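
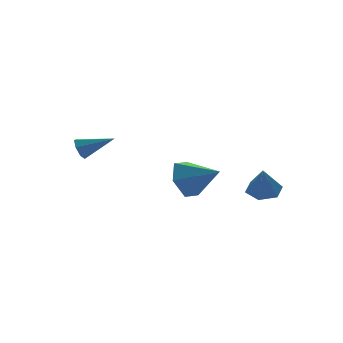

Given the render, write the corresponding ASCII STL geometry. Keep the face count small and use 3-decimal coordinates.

solid 
facet normal -0.785 0.480 -0.392
outer loop
vertex -3.259 3.795 2.923
vertex -3.6 3.611 3.381
vertex -3.272 4.111 3.336
endloop
endfacet
facet normal 0.834 0.450 -0.318
outer loop
vertex -3.259 3.795 2.923
vertex -3.272 4.111 3.336
vertex -2.32 2.829 4.019
endloop
endfacet
facet normal -0.785 0.480 -0.392
outer loop
vertex -3.272 4.111 3.336
vertex -3.6 3.611 3.381
vertex -3.532 4.051 3.783
endloop
endfacet
facet normal 0.595 0.675 0.437
outer loop
vertex -3.272 4.111 3.336
vertex -3.532 4.051 3.783
vertex -2.32 2.829 4.019
endloop
endfacet
facet normal -0.785 0.479 -0.392
outer loop
vertex -3.532 4.051 3.783
vertex -3.6 3.611 3.381
vertex -3.843 3.659 3.927
endloop
endfacet
facet normal 0.093 0.277 0.956
outer loop
vertex -3.532 4.051 3.783
vertex -3.843 3.659 3.927
vertex -2.32 2.829 4.019
endloop
endfacet
facet normal -0.785 0.479 -0.392
outer loop
vertex -3.843 3.659 3.927
vertex -3.6 3.611 3.381
vertex -3.971 3.231 3.66
endloop
endfacet
facet normal -0.292 -0.442 0.848
outer loop
vertex -3.843 3.659 3.927
vertex -3.971 3.231 3.66
vertex -2.32 2.829 4.019
endloop
endfacet
facet normal -0.785 0.479 -0.391
outer loop
vertex -3.971 3.231 3.66
vertex -3.6 3.611 3.381
vertex -3.82 3.089 3.183
endloop
endfacet
facet normal -0.272 -0.942 0.195
outer loop
vertex -3.971 3.231 3.66
vertex -3.82 3.089 3.183
vertex -2.32 2.829 4.019
endloop
endfacet
facet normal -0.786 0.479 -0.391
outer loop
vertex -3.82 3.089 3.183
vertex -3.6 3.611 3.381
vertex -3.503 3.34 2.854
endloop
endfacet
facet normal 0.139 -0.847 -0.513
outer loop
vertex -3.82 3.089 3.183
vertex -3.503 3.34 2.854
vertex -2.32 2.829 4.019
endloop
endfacet
facet normal -0.785 0.480 -0.391
outer loop
vertex -3.503 3.34 2.854
vertex -3.6 3.611 3.381
vertex -3.259 3.795 2.923
endloop
endfacet
facet normal 0.632 -0.227 -0.741
outer loop
vertex -3.503 3.34 2.854
vertex -3.259 3.795 2.923
vertex -2.32 2.829 4.019
endloop
endfacet
facet normal -0.538 0.727 -0.427
outer loop
vertex -0.235 0.083 3.188
vertex -0.677 -0.632 2.527
vertex -1.137 -0.419 3.47
endloop
endfacet
facet normal 0.250 0.093 0.964
outer loop
vertex -0.235 0.083 3.188
vertex -1.137 -0.419 3.47
vertex 0.237 -1.868 3.253
endloop
endfacet
facet normal -0.538 0.727 -0.427
outer loop
vertex -1.137 -0.419 3.47
vertex -0.677 -0.632 2.527
vertex -1.579 -1.134 2.809
endloop
endfacet
facet normal -0.388 -0.485 0.784
outer loop
vertex -1.137 -0.419 3.47
vertex -1.579 -1.134 2.809
vertex 0.237 -1.868 3.253
endloop
endfacet
facet normal -0.538 0.727 -0.427
outer loop
vertex -1.579 -1.134 2.809
vertex -0.677 -0.632 2.527
vertex -1.12 -1.348 1.866
endloop
endfacet
facet normal -0.380 -0.925 0.025
outer loop
vertex -1.579 -1.134 2.809
vertex -1.12 -1.348 1.866
vertex 0.237 -1.868 3.253
endloop
endfacet
facet normal -0.538 0.727 -0.427
outer loop
vertex -1.12 -1.348 1.866
vertex -0.677 -0.632 2.527
vertex -0.218 -0.845 1.585
endloop
endfacet
facet normal 0.266 -0.788 -0.556
outer loop
vertex -1.12 -1.348 1.866
vertex -0.218 -0.845 1.585
vertex 0.237 -1.868 3.253
endloop
endfacet
facet normal -0.538 0.727 -0.426
outer loop
vertex -0.218 -0.845 1.585
vertex -0.677 -0.632 2.527
vertex 0.225 -0.13 2.246
endloop
endfacet
facet normal 0.902 -0.212 -0.376
outer loop
vertex -0.218 -0.845 1.585
vertex 0.225 -0.13 2.246
vertex 0.237 -1.868 3.253
endloop
endfacet
facet normal -0.538 0.727 -0.427
outer loop
vertex 0.225 -0.13 2.246
vertex -0.677 -0.632 2.527
vertex -0.235 0.083 3.188
endloop
endfacet
facet normal 0.894 0.229 0.385
outer loop
vertex 0.225 -0.13 2.246
vertex -0.235 0.083 3.188
vertex 0.237 -1.868 3.253
endloop
endfacet
facet normal 0.227 0.310 -0.923
outer loop
vertex 2.703 -1.764 2.286
vertex 2.145 -2.265 1.981
vertex 1.941 -1.508 2.185
endloop
endfacet
facet normal 0.129 0.672 0.729
outer loop
vertex 2.703 -1.764 2.286
vertex 1.941 -1.508 2.185
vertex 1.815 -2.715 3.319
endloop
endfacet
facet normal 0.227 0.310 -0.923
outer loop
vertex 1.941 -1.508 2.185
vertex 2.145 -2.265 1.981
vertex 1.383 -2.01 1.879
endloop
endfacet
facet normal -0.719 0.514 0.467
outer loop
vertex 1.941 -1.508 2.185
vertex 1.383 -2.01 1.879
vertex 1.815 -2.715 3.319
endloop
endfacet
facet normal 0.227 0.310 -0.923
outer loop
vertex 1.383 -2.01 1.879
vertex 2.145 -2.265 1.981
vertex 1.587 -2.766 1.675
endloop
endfacet
facet normal -0.946 -0.293 0.140
outer loop
vertex 1.383 -2.01 1.879
vertex 1.587 -2.766 1.675
vertex 1.815 -2.715 3.319
endloop
endfacet
facet normal 0.228 0.310 -0.923
outer loop
vertex 1.587 -2.766 1.675
vertex 2.145 -2.265 1.981
vertex 2.349 -3.022 1.777
endloop
endfacet
facet normal -0.327 -0.942 0.075
outer loop
vertex 1.587 -2.766 1.675
vertex 2.349 -3.022 1.777
vertex 1.815 -2.715 3.319
endloop
endfacet
facet normal 0.227 0.310 -0.923
outer loop
vertex 2.349 -3.022 1.777
vertex 2.145 -2.265 1.981
vertex 2.907 -2.521 2.082
endloop
endfacet
facet normal 0.521 -0.785 0.337
outer loop
vertex 2.349 -3.022 1.777
vertex 2.907 -2.521 2.082
vertex 1.815 -2.715 3.319
endloop
endfacet
facet normal 0.227 0.310 -0.923
outer loop
vertex 2.907 -2.521 2.082
vertex 2.145 -2.265 1.981
vertex 2.703 -1.764 2.286
endloop
endfacet
facet normal 0.748 0.023 0.664
outer loop
vertex 2.907 -2.521 2.082
vertex 2.703 -1.764 2.286
vertex 1.815 -2.715 3.319
endloop
endfacet

endsolid


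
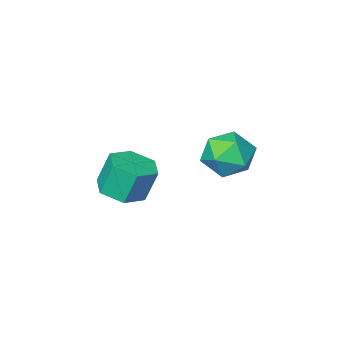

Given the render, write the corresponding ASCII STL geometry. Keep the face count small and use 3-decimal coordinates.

solid 
facet normal -0.944 0.159 -0.290
outer loop
vertex -0.422 0.651 2.424
vertex -0.708 -0.179 2.901
vertex -0.708 0.697 3.38
endloop
endfacet
facet normal -0.594 0.775 -0.215
outer loop
vertex -0.422 0.651 2.424
vertex -0.708 0.697 3.38
vertex 0.086 1.219 3.069
endloop
endfacet
facet normal -0.026 0.760 -0.649
outer loop
vertex -0.422 0.651 2.424
vertex 0.086 1.219 3.069
vertex 0.576 0.664 2.399
endloop
endfacet
facet normal -0.027 0.135 -0.990
outer loop
vertex -0.422 0.651 2.424
vertex 0.576 0.664 2.399
vertex 0.086 -0.2 2.294
endloop
endfacet
facet normal -0.594 -0.237 -0.769
outer loop
vertex -0.422 0.651 2.424
vertex 0.086 -0.2 2.294
vertex -0.708 -0.179 2.901
endloop
endfacet
facet normal -0.357 0.815 0.457
outer loop
vertex 0.086 1.219 3.069
vertex -0.708 0.697 3.38
vertex 0.114 0.74 3.946
endloop
endfacet
facet normal -0.923 -0.184 0.337
outer loop
vertex -0.708 0.697 3.38
vertex -0.708 -0.179 2.901
vertex -0.376 -0.124 3.841
endloop
endfacet
facet normal -0.357 -0.824 -0.439
outer loop
vertex -0.708 -0.179 2.901
vertex 0.086 -0.2 2.294
vertex 0.114 -0.679 3.171
endloop
endfacet
facet normal 0.561 -0.221 -0.798
outer loop
vertex 0.086 -0.2 2.294
vertex 0.576 0.664 2.399
vertex 0.908 -0.157 2.86
endloop
endfacet
facet normal 0.561 0.791 -0.244
outer loop
vertex 0.576 0.664 2.399
vertex 0.086 1.219 3.069
vertex 0.908 0.719 3.339
endloop
endfacet
facet normal 0.027 -0.135 0.990
outer loop
vertex 0.622 -0.111 3.816
vertex 0.114 0.74 3.946
vertex -0.376 -0.124 3.841
endloop
endfacet
facet normal 0.026 -0.760 0.649
outer loop
vertex 0.622 -0.111 3.816
vertex -0.376 -0.124 3.841
vertex 0.114 -0.679 3.171
endloop
endfacet
facet normal 0.594 -0.775 0.215
outer loop
vertex 0.622 -0.111 3.816
vertex 0.114 -0.679 3.171
vertex 0.908 -0.157 2.86
endloop
endfacet
facet normal 0.944 -0.159 0.290
outer loop
vertex 0.622 -0.111 3.816
vertex 0.908 -0.157 2.86
vertex 0.908 0.719 3.339
endloop
endfacet
facet normal 0.594 0.237 0.769
outer loop
vertex 0.622 -0.111 3.816
vertex 0.908 0.719 3.339
vertex 0.114 0.74 3.946
endloop
endfacet
facet normal -0.561 0.221 0.798
outer loop
vertex -0.376 -0.124 3.841
vertex 0.114 0.74 3.946
vertex -0.708 0.697 3.38
endloop
endfacet
facet normal -0.561 -0.791 0.244
outer loop
vertex 0.114 -0.679 3.171
vertex -0.376 -0.124 3.841
vertex -0.708 -0.179 2.901
endloop
endfacet
facet normal 0.357 -0.815 -0.457
outer loop
vertex 0.908 -0.157 2.86
vertex 0.114 -0.679 3.171
vertex 0.086 -0.2 2.294
endloop
endfacet
facet normal 0.923 0.184 -0.337
outer loop
vertex 0.908 0.719 3.339
vertex 0.908 -0.157 2.86
vertex 0.576 0.664 2.399
endloop
endfacet
facet normal 0.357 0.824 0.439
outer loop
vertex 0.114 0.74 3.946
vertex 0.908 0.719 3.339
vertex 0.086 1.219 3.069
endloop
endfacet
facet normal 0.268 -0.183 -0.946
outer loop
vertex 4.275 -0.954 2.653
vertex 3.795 -0.279 2.386
vertex 4.63 -0.161 2.6
endloop
endfacet
facet normal 0.872 -0.369 0.320
outer loop
vertex 4.275 -0.954 2.653
vertex 4.63 -0.161 2.6
vertex 3.925 -0.715 3.882
endloop
endfacet
facet normal 0.872 -0.369 0.320
outer loop
vertex 3.925 -0.715 3.882
vertex 4.63 -0.161 2.6
vertex 4.28 0.078 3.829
endloop
endfacet
facet normal -0.270 0.184 0.945
outer loop
vertex 3.925 -0.715 3.882
vertex 4.28 0.078 3.829
vertex 3.445 -0.041 3.614
endloop
endfacet
facet normal 0.268 -0.185 -0.945
outer loop
vertex 4.63 -0.161 2.6
vertex 3.795 -0.279 2.386
vertex 4.15 0.513 2.332
endloop
endfacet
facet normal 0.789 0.605 0.107
outer loop
vertex 4.63 -0.161 2.6
vertex 4.15 0.513 2.332
vertex 4.28 0.078 3.829
endloop
endfacet
facet normal 0.789 0.605 0.107
outer loop
vertex 4.28 0.078 3.829
vertex 4.15 0.513 2.332
vertex 3.8 0.752 3.561
endloop
endfacet
facet normal -0.270 0.184 0.945
outer loop
vertex 4.28 0.078 3.829
vertex 3.8 0.752 3.561
vertex 3.445 -0.041 3.614
endloop
endfacet
facet normal 0.268 -0.185 -0.945
outer loop
vertex 4.15 0.513 2.332
vertex 3.795 -0.279 2.386
vertex 3.315 0.395 2.118
endloop
endfacet
facet normal -0.083 0.974 -0.213
outer loop
vertex 4.15 0.513 2.332
vertex 3.315 0.395 2.118
vertex 3.8 0.752 3.561
endloop
endfacet
facet normal -0.083 0.974 -0.213
outer loop
vertex 3.8 0.752 3.561
vertex 3.315 0.395 2.118
vertex 2.965 0.634 3.347
endloop
endfacet
facet normal -0.268 0.183 0.946
outer loop
vertex 3.8 0.752 3.561
vertex 2.965 0.634 3.347
vertex 3.445 -0.041 3.614
endloop
endfacet
facet normal 0.270 -0.184 -0.945
outer loop
vertex 3.315 0.395 2.118
vertex 3.795 -0.279 2.386
vertex 2.96 -0.398 2.171
endloop
endfacet
facet normal -0.872 0.369 -0.320
outer loop
vertex 3.315 0.395 2.118
vertex 2.96 -0.398 2.171
vertex 2.965 0.634 3.347
endloop
endfacet
facet normal -0.872 0.369 -0.320
outer loop
vertex 2.965 0.634 3.347
vertex 2.96 -0.398 2.171
vertex 2.61 -0.159 3.4
endloop
endfacet
facet normal -0.268 0.183 0.946
outer loop
vertex 2.965 0.634 3.347
vertex 2.61 -0.159 3.4
vertex 3.445 -0.041 3.614
endloop
endfacet
facet normal 0.270 -0.184 -0.945
outer loop
vertex 2.96 -0.398 2.171
vertex 3.795 -0.279 2.386
vertex 3.44 -1.072 2.439
endloop
endfacet
facet normal -0.789 -0.605 -0.107
outer loop
vertex 2.96 -0.398 2.171
vertex 3.44 -1.072 2.439
vertex 2.61 -0.159 3.4
endloop
endfacet
facet normal -0.789 -0.605 -0.107
outer loop
vertex 2.61 -0.159 3.4
vertex 3.44 -1.072 2.439
vertex 3.09 -0.833 3.668
endloop
endfacet
facet normal -0.268 0.185 0.945
outer loop
vertex 2.61 -0.159 3.4
vertex 3.09 -0.833 3.668
vertex 3.445 -0.041 3.614
endloop
endfacet
facet normal 0.268 -0.183 -0.946
outer loop
vertex 3.44 -1.072 2.439
vertex 3.795 -0.279 2.386
vertex 4.275 -0.954 2.653
endloop
endfacet
facet normal 0.083 -0.974 0.213
outer loop
vertex 3.44 -1.072 2.439
vertex 4.275 -0.954 2.653
vertex 3.09 -0.833 3.668
endloop
endfacet
facet normal 0.083 -0.974 0.213
outer loop
vertex 3.09 -0.833 3.668
vertex 4.275 -0.954 2.653
vertex 3.925 -0.715 3.882
endloop
endfacet
facet normal -0.268 0.185 0.945
outer loop
vertex 3.09 -0.833 3.668
vertex 3.925 -0.715 3.882
vertex 3.445 -0.041 3.614
endloop
endfacet

endsolid


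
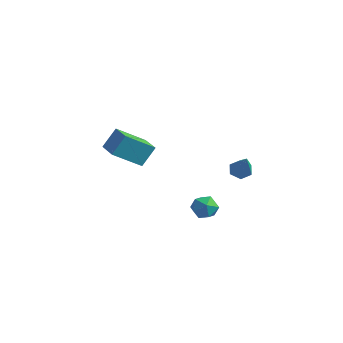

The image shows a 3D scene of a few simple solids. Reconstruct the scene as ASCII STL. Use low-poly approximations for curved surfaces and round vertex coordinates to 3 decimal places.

solid 
facet normal -0.521 0.407 -0.750
outer loop
vertex 3.776 1.024 2.278
vertex 3.25 0.813 2.529
vertex 3.464 1.373 2.684
endloop
endfacet
facet normal 0.799 0.592 0.105
outer loop
vertex 3.776 1.024 2.278
vertex 3.464 1.373 2.684
vertex 4.31 -0.013 4.051
endloop
endfacet
facet normal -0.521 0.407 -0.750
outer loop
vertex 3.464 1.373 2.684
vertex 3.25 0.813 2.529
vertex 2.938 1.162 2.935
endloop
endfacet
facet normal 0.046 0.715 0.697
outer loop
vertex 3.464 1.373 2.684
vertex 2.938 1.162 2.935
vertex 4.31 -0.013 4.051
endloop
endfacet
facet normal -0.522 0.406 -0.750
outer loop
vertex 2.938 1.162 2.935
vertex 3.25 0.813 2.529
vertex 2.724 0.601 2.78
endloop
endfacet
facet normal -0.620 0.020 0.784
outer loop
vertex 2.938 1.162 2.935
vertex 2.724 0.601 2.78
vertex 4.31 -0.013 4.051
endloop
endfacet
facet normal -0.522 0.405 -0.751
outer loop
vertex 2.724 0.601 2.78
vertex 3.25 0.813 2.529
vertex 3.037 0.252 2.374
endloop
endfacet
facet normal -0.532 -0.800 0.277
outer loop
vertex 2.724 0.601 2.78
vertex 3.037 0.252 2.374
vertex 4.31 -0.013 4.051
endloop
endfacet
facet normal -0.523 0.406 -0.750
outer loop
vertex 3.037 0.252 2.374
vertex 3.25 0.813 2.529
vertex 3.562 0.463 2.122
endloop
endfacet
facet normal 0.221 -0.924 -0.313
outer loop
vertex 3.037 0.252 2.374
vertex 3.562 0.463 2.122
vertex 4.31 -0.013 4.051
endloop
endfacet
facet normal -0.521 0.407 -0.750
outer loop
vertex 3.562 0.463 2.122
vertex 3.25 0.813 2.529
vertex 3.776 1.024 2.278
endloop
endfacet
facet normal 0.888 -0.227 -0.400
outer loop
vertex 3.562 0.463 2.122
vertex 3.776 1.024 2.278
vertex 4.31 -0.013 4.051
endloop
endfacet
facet normal -0.428 -0.701 0.570
outer loop
vertex -2.564 -1.306 3.654
vertex -3.86 -0.656 3.481
vertex -2.797 -2.063 2.548
endloop
endfacet
facet normal 0.887 -0.446 0.118
outer loop
vertex -1.98 -0.724 1.459
vertex -2.564 -1.306 3.654
vertex -2.797 -2.063 2.548
endloop
endfacet
facet normal -0.427 -0.701 0.571
outer loop
vertex -2.797 -2.063 2.548
vertex -3.86 -0.656 3.481
vertex -4.093 -1.413 2.376
endloop
endfacet
facet normal -0.171 -0.557 -0.813
outer loop
vertex -4.093 -1.413 2.376
vertex -1.98 -0.724 1.459
vertex -2.797 -2.063 2.548
endloop
endfacet
facet normal 0.171 0.557 0.813
outer loop
vertex -2.564 -1.306 3.654
vertex -3.043 0.683 2.392
vertex -3.86 -0.656 3.481
endloop
endfacet
facet normal 0.887 -0.445 0.118
outer loop
vertex -1.747 0.033 2.564
vertex -2.564 -1.306 3.654
vertex -1.98 -0.724 1.459
endloop
endfacet
facet normal 0.171 0.557 0.813
outer loop
vertex -1.747 0.033 2.564
vertex -3.043 0.683 2.392
vertex -2.564 -1.306 3.654
endloop
endfacet
facet normal -0.887 0.445 -0.118
outer loop
vertex -3.86 -0.656 3.481
vertex -3.043 0.683 2.392
vertex -4.093 -1.413 2.376
endloop
endfacet
facet normal -0.171 -0.557 -0.813
outer loop
vertex -3.276 -0.074 1.286
vertex -1.98 -0.724 1.459
vertex -4.093 -1.413 2.376
endloop
endfacet
facet normal -0.887 0.445 -0.118
outer loop
vertex -4.093 -1.413 2.376
vertex -3.043 0.683 2.392
vertex -3.276 -0.074 1.286
endloop
endfacet
facet normal 0.428 0.701 -0.570
outer loop
vertex -3.276 -0.074 1.286
vertex -1.747 0.033 2.564
vertex -1.98 -0.724 1.459
endloop
endfacet
facet normal 0.428 0.702 -0.570
outer loop
vertex -3.043 0.683 2.392
vertex -1.747 0.033 2.564
vertex -3.276 -0.074 1.286
endloop
endfacet
facet normal 0.465 0.758 0.458
outer loop
vertex 3.017 -0.802 0.776
vertex 3.077 -1.235 1.432
vertex 3.649 -1.259 0.89
endloop
endfacet
facet normal 0.597 0.764 -0.245
outer loop
vertex 3.017 -0.802 0.776
vertex 3.649 -1.259 0.89
vertex 3.311 -1.223 0.178
endloop
endfacet
facet normal -0.028 0.811 -0.585
outer loop
vertex 3.017 -0.802 0.776
vertex 3.311 -1.223 0.178
vertex 2.531 -1.176 0.281
endloop
endfacet
facet normal -0.545 0.833 -0.094
outer loop
vertex 3.017 -0.802 0.776
vertex 2.531 -1.176 0.281
vertex 2.386 -1.183 1.056
endloop
endfacet
facet normal -0.239 0.800 0.550
outer loop
vertex 3.017 -0.802 0.776
vertex 2.386 -1.183 1.056
vertex 3.077 -1.235 1.432
endloop
endfacet
facet normal 0.897 0.142 -0.419
outer loop
vertex 3.311 -1.223 0.178
vertex 3.649 -1.259 0.89
vertex 3.554 -1.917 0.464
endloop
endfacet
facet normal 0.685 0.129 0.717
outer loop
vertex 3.649 -1.259 0.89
vertex 3.077 -1.235 1.432
vertex 3.409 -1.924 1.239
endloop
endfacet
facet normal -0.457 0.197 0.867
outer loop
vertex 3.077 -1.235 1.432
vertex 2.386 -1.183 1.056
vertex 2.629 -1.877 1.342
endloop
endfacet
facet normal -0.952 0.251 -0.176
outer loop
vertex 2.386 -1.183 1.056
vertex 2.531 -1.176 0.281
vertex 2.291 -1.841 0.63
endloop
endfacet
facet normal -0.115 0.216 -0.970
outer loop
vertex 2.531 -1.176 0.281
vertex 3.311 -1.223 0.178
vertex 2.863 -1.865 0.088
endloop
endfacet
facet normal 0.545 -0.833 0.094
outer loop
vertex 2.923 -2.298 0.744
vertex 3.554 -1.917 0.464
vertex 3.409 -1.924 1.239
endloop
endfacet
facet normal 0.028 -0.811 0.585
outer loop
vertex 2.923 -2.298 0.744
vertex 3.409 -1.924 1.239
vertex 2.629 -1.877 1.342
endloop
endfacet
facet normal -0.597 -0.764 0.245
outer loop
vertex 2.923 -2.298 0.744
vertex 2.629 -1.877 1.342
vertex 2.291 -1.841 0.63
endloop
endfacet
facet normal -0.465 -0.758 -0.458
outer loop
vertex 2.923 -2.298 0.744
vertex 2.291 -1.841 0.63
vertex 2.863 -1.865 0.088
endloop
endfacet
facet normal 0.239 -0.800 -0.550
outer loop
vertex 2.923 -2.298 0.744
vertex 2.863 -1.865 0.088
vertex 3.554 -1.917 0.464
endloop
endfacet
facet normal 0.952 -0.251 0.176
outer loop
vertex 3.409 -1.924 1.239
vertex 3.554 -1.917 0.464
vertex 3.649 -1.259 0.89
endloop
endfacet
facet normal 0.115 -0.216 0.970
outer loop
vertex 2.629 -1.877 1.342
vertex 3.409 -1.924 1.239
vertex 3.077 -1.235 1.432
endloop
endfacet
facet normal -0.897 -0.142 0.419
outer loop
vertex 2.291 -1.841 0.63
vertex 2.629 -1.877 1.342
vertex 2.386 -1.183 1.056
endloop
endfacet
facet normal -0.685 -0.129 -0.717
outer loop
vertex 2.863 -1.865 0.088
vertex 2.291 -1.841 0.63
vertex 2.531 -1.176 0.281
endloop
endfacet
facet normal 0.457 -0.197 -0.867
outer loop
vertex 3.554 -1.917 0.464
vertex 2.863 -1.865 0.088
vertex 3.311 -1.223 0.178
endloop
endfacet

endsolid


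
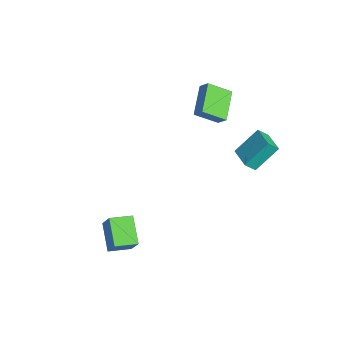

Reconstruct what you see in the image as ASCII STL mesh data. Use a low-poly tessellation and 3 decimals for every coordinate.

solid 
facet normal -0.597 -0.385 -0.703
outer loop
vertex -1.171 1.427 2.644
vertex -2.78 2.277 3.545
vertex -0.97 2.767 1.739
endloop
endfacet
facet normal 0.792 -0.419 -0.444
outer loop
vertex -0.48 3.083 2.315
vertex -1.171 1.427 2.644
vertex -0.97 2.767 1.739
endloop
endfacet
facet normal -0.597 -0.386 -0.703
outer loop
vertex -0.97 2.767 1.739
vertex -2.78 2.277 3.545
vertex -2.579 3.617 2.639
endloop
endfacet
facet normal 0.123 0.822 -0.556
outer loop
vertex -2.579 3.617 2.639
vertex -0.48 3.083 2.315
vertex -0.97 2.767 1.739
endloop
endfacet
facet normal -0.123 -0.822 0.556
outer loop
vertex -1.171 1.427 2.644
vertex -2.29 2.593 4.121
vertex -2.78 2.277 3.545
endloop
endfacet
facet normal 0.792 -0.419 -0.444
outer loop
vertex -0.681 1.743 3.221
vertex -1.171 1.427 2.644
vertex -0.48 3.083 2.315
endloop
endfacet
facet normal -0.124 -0.822 0.555
outer loop
vertex -0.681 1.743 3.221
vertex -2.29 2.593 4.121
vertex -1.171 1.427 2.644
endloop
endfacet
facet normal -0.792 0.419 0.444
outer loop
vertex -2.78 2.277 3.545
vertex -2.29 2.593 4.121
vertex -2.579 3.617 2.639
endloop
endfacet
facet normal 0.124 0.822 -0.555
outer loop
vertex -2.089 3.933 3.216
vertex -0.48 3.083 2.315
vertex -2.579 3.617 2.639
endloop
endfacet
facet normal -0.792 0.419 0.444
outer loop
vertex -2.579 3.617 2.639
vertex -2.29 2.593 4.121
vertex -2.089 3.933 3.216
endloop
endfacet
facet normal 0.597 0.386 0.703
outer loop
vertex -2.089 3.933 3.216
vertex -0.681 1.743 3.221
vertex -0.48 3.083 2.315
endloop
endfacet
facet normal 0.597 0.386 0.703
outer loop
vertex -2.29 2.593 4.121
vertex -0.681 1.743 3.221
vertex -2.089 3.933 3.216
endloop
endfacet
facet normal -0.996 -0.052 -0.066
outer loop
vertex 2.99 3.642 4.371
vertex 2.999 4.243 3.77
vertex 3.146 2.324 3.054
endloop
endfacet
facet normal -0.011 -0.707 0.707
outer loop
vertex 4.581 2.397 3.15
vertex 2.99 3.642 4.371
vertex 3.146 2.324 3.054
endloop
endfacet
facet normal -0.996 -0.052 -0.066
outer loop
vertex 3.146 2.324 3.054
vertex 2.999 4.243 3.77
vertex 3.155 2.925 2.453
endloop
endfacet
facet normal 0.083 -0.705 -0.704
outer loop
vertex 3.155 2.925 2.453
vertex 4.581 2.397 3.15
vertex 3.146 2.324 3.054
endloop
endfacet
facet normal -0.083 0.705 0.704
outer loop
vertex 2.99 3.642 4.371
vertex 4.434 4.316 3.866
vertex 2.999 4.243 3.77
endloop
endfacet
facet normal -0.011 -0.707 0.707
outer loop
vertex 4.425 3.715 4.467
vertex 2.99 3.642 4.371
vertex 4.581 2.397 3.15
endloop
endfacet
facet normal -0.083 0.705 0.704
outer loop
vertex 4.425 3.715 4.467
vertex 4.434 4.316 3.866
vertex 2.99 3.642 4.371
endloop
endfacet
facet normal 0.011 0.707 -0.707
outer loop
vertex 2.999 4.243 3.77
vertex 4.434 4.316 3.866
vertex 3.155 2.925 2.453
endloop
endfacet
facet normal 0.083 -0.705 -0.704
outer loop
vertex 4.59 2.998 2.549
vertex 4.581 2.397 3.15
vertex 3.155 2.925 2.453
endloop
endfacet
facet normal 0.011 0.707 -0.707
outer loop
vertex 3.155 2.925 2.453
vertex 4.434 4.316 3.866
vertex 4.59 2.998 2.549
endloop
endfacet
facet normal 0.996 0.052 0.066
outer loop
vertex 4.59 2.998 2.549
vertex 4.425 3.715 4.467
vertex 4.581 2.397 3.15
endloop
endfacet
facet normal 0.996 0.052 0.066
outer loop
vertex 4.434 4.316 3.866
vertex 4.425 3.715 4.467
vertex 4.59 2.998 2.549
endloop
endfacet
facet normal -0.555 -0.109 -0.825
outer loop
vertex 1.749 -4.621 -2.66
vertex 1.75 -3.313 -2.833
vertex 3.254 -4.755 -3.656
endloop
endfacet
facet normal -0.001 -0.991 0.132
outer loop
vertex 4.11 -4.587 -2.387
vertex 1.749 -4.621 -2.66
vertex 3.254 -4.755 -3.656
endloop
endfacet
facet normal -0.556 -0.109 -0.824
outer loop
vertex 3.254 -4.755 -3.656
vertex 1.75 -3.313 -2.833
vertex 3.255 -3.446 -3.83
endloop
endfacet
facet normal 0.831 -0.074 -0.551
outer loop
vertex 3.255 -3.446 -3.83
vertex 4.11 -4.587 -2.387
vertex 3.254 -4.755 -3.656
endloop
endfacet
facet normal -0.831 0.074 0.551
outer loop
vertex 1.749 -4.621 -2.66
vertex 2.606 -3.145 -1.564
vertex 1.75 -3.313 -2.833
endloop
endfacet
facet normal -0.001 -0.991 0.131
outer loop
vertex 2.605 -4.454 -1.39
vertex 1.749 -4.621 -2.66
vertex 4.11 -4.587 -2.387
endloop
endfacet
facet normal -0.831 0.074 0.551
outer loop
vertex 2.605 -4.454 -1.39
vertex 2.606 -3.145 -1.564
vertex 1.749 -4.621 -2.66
endloop
endfacet
facet normal 0.000 0.991 -0.132
outer loop
vertex 1.75 -3.313 -2.833
vertex 2.606 -3.145 -1.564
vertex 3.255 -3.446 -3.83
endloop
endfacet
facet normal 0.831 -0.073 -0.551
outer loop
vertex 4.111 -3.279 -2.56
vertex 4.11 -4.587 -2.387
vertex 3.255 -3.446 -3.83
endloop
endfacet
facet normal 0.001 0.991 -0.131
outer loop
vertex 3.255 -3.446 -3.83
vertex 2.606 -3.145 -1.564
vertex 4.111 -3.279 -2.56
endloop
endfacet
facet normal 0.556 0.109 0.824
outer loop
vertex 4.111 -3.279 -2.56
vertex 2.605 -4.454 -1.39
vertex 4.11 -4.587 -2.387
endloop
endfacet
facet normal 0.555 0.109 0.824
outer loop
vertex 2.606 -3.145 -1.564
vertex 2.605 -4.454 -1.39
vertex 4.111 -3.279 -2.56
endloop
endfacet

endsolid


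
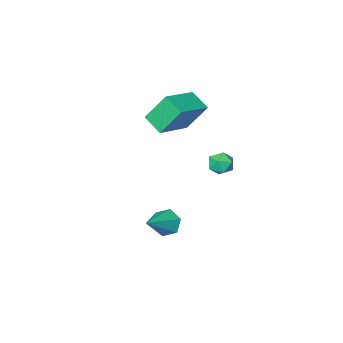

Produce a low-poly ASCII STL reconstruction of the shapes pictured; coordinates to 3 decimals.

solid 
facet normal 0.003 0.488 0.873
outer loop
vertex -1.375 4.233 1.814
vertex -1.298 3.603 2.166
vertex -0.712 3.975 1.956
endloop
endfacet
facet normal 0.272 0.895 0.354
outer loop
vertex -1.375 4.233 1.814
vertex -0.712 3.975 1.956
vertex -0.855 4.274 1.31
endloop
endfacet
facet normal -0.225 0.962 -0.154
outer loop
vertex -1.375 4.233 1.814
vertex -0.855 4.274 1.31
vertex -1.529 4.086 1.121
endloop
endfacet
facet normal -0.800 0.597 0.051
outer loop
vertex -1.375 4.233 1.814
vertex -1.529 4.086 1.121
vertex -1.804 3.672 1.65
endloop
endfacet
facet normal -0.660 0.304 0.688
outer loop
vertex -1.375 4.233 1.814
vertex -1.804 3.672 1.65
vertex -1.298 3.603 2.166
endloop
endfacet
facet normal 0.831 0.552 0.071
outer loop
vertex -0.855 4.274 1.31
vertex -0.712 3.975 1.956
vertex -0.456 3.668 1.35
endloop
endfacet
facet normal 0.395 -0.108 0.912
outer loop
vertex -0.712 3.975 1.956
vertex -1.298 3.603 2.166
vertex -0.731 3.254 1.879
endloop
endfacet
facet normal -0.679 -0.407 0.611
outer loop
vertex -1.298 3.603 2.166
vertex -1.804 3.672 1.65
vertex -1.405 3.066 1.69
endloop
endfacet
facet normal -0.906 0.068 -0.417
outer loop
vertex -1.804 3.672 1.65
vertex -1.529 4.086 1.121
vertex -1.548 3.365 1.044
endloop
endfacet
facet normal 0.026 0.660 -0.751
outer loop
vertex -1.529 4.086 1.121
vertex -0.855 4.274 1.31
vertex -0.962 3.737 0.834
endloop
endfacet
facet normal 0.800 -0.597 -0.051
outer loop
vertex -0.885 3.107 1.186
vertex -0.456 3.668 1.35
vertex -0.731 3.254 1.879
endloop
endfacet
facet normal 0.225 -0.962 0.154
outer loop
vertex -0.885 3.107 1.186
vertex -0.731 3.254 1.879
vertex -1.405 3.066 1.69
endloop
endfacet
facet normal -0.272 -0.895 -0.354
outer loop
vertex -0.885 3.107 1.186
vertex -1.405 3.066 1.69
vertex -1.548 3.365 1.044
endloop
endfacet
facet normal -0.003 -0.488 -0.873
outer loop
vertex -0.885 3.107 1.186
vertex -1.548 3.365 1.044
vertex -0.962 3.737 0.834
endloop
endfacet
facet normal 0.660 -0.304 -0.688
outer loop
vertex -0.885 3.107 1.186
vertex -0.962 3.737 0.834
vertex -0.456 3.668 1.35
endloop
endfacet
facet normal 0.906 -0.068 0.417
outer loop
vertex -0.731 3.254 1.879
vertex -0.456 3.668 1.35
vertex -0.712 3.975 1.956
endloop
endfacet
facet normal -0.026 -0.660 0.751
outer loop
vertex -1.405 3.066 1.69
vertex -0.731 3.254 1.879
vertex -1.298 3.603 2.166
endloop
endfacet
facet normal -0.831 -0.552 -0.071
outer loop
vertex -1.548 3.365 1.044
vertex -1.405 3.066 1.69
vertex -1.804 3.672 1.65
endloop
endfacet
facet normal -0.395 0.108 -0.912
outer loop
vertex -0.962 3.737 0.834
vertex -1.548 3.365 1.044
vertex -1.529 4.086 1.121
endloop
endfacet
facet normal 0.679 0.407 -0.611
outer loop
vertex -0.456 3.668 1.35
vertex -0.962 3.737 0.834
vertex -0.855 4.274 1.31
endloop
endfacet
facet normal -0.798 -0.333 -0.503
outer loop
vertex 1.252 2.216 -3.704
vertex 0.891 2.0 -2.988
vertex 0.771 2.759 -3.301
endloop
endfacet
facet normal 0.430 0.752 -0.500
outer loop
vertex 1.252 2.216 -3.704
vertex 0.771 2.759 -3.301
vertex 2.469 2.66 -1.992
endloop
endfacet
facet normal -0.797 -0.334 -0.504
outer loop
vertex 0.771 2.759 -3.301
vertex 0.891 2.0 -2.988
vertex 0.409 2.543 -2.586
endloop
endfacet
facet normal -0.121 0.966 0.230
outer loop
vertex 0.771 2.759 -3.301
vertex 0.409 2.543 -2.586
vertex 2.469 2.66 -1.992
endloop
endfacet
facet normal -0.797 -0.335 -0.503
outer loop
vertex 0.409 2.543 -2.586
vertex 0.891 2.0 -2.988
vertex 0.53 1.784 -2.273
endloop
endfacet
facet normal -0.279 0.328 0.903
outer loop
vertex 0.409 2.543 -2.586
vertex 0.53 1.784 -2.273
vertex 2.469 2.66 -1.992
endloop
endfacet
facet normal -0.797 -0.333 -0.503
outer loop
vertex 0.53 1.784 -2.273
vertex 0.891 2.0 -2.988
vertex 1.011 1.24 -2.675
endloop
endfacet
facet normal 0.114 -0.523 0.845
outer loop
vertex 0.53 1.784 -2.273
vertex 1.011 1.24 -2.675
vertex 2.469 2.66 -1.992
endloop
endfacet
facet normal -0.798 -0.333 -0.503
outer loop
vertex 1.011 1.24 -2.675
vertex 0.891 2.0 -2.988
vertex 1.372 1.456 -3.391
endloop
endfacet
facet normal 0.666 -0.738 0.113
outer loop
vertex 1.011 1.24 -2.675
vertex 1.372 1.456 -3.391
vertex 2.469 2.66 -1.992
endloop
endfacet
facet normal -0.798 -0.333 -0.503
outer loop
vertex 1.372 1.456 -3.391
vertex 0.891 2.0 -2.988
vertex 1.252 2.216 -3.704
endloop
endfacet
facet normal 0.823 -0.100 -0.559
outer loop
vertex 1.372 1.456 -3.391
vertex 1.252 2.216 -3.704
vertex 2.469 2.66 -1.992
endloop
endfacet
facet normal -0.400 0.380 0.834
outer loop
vertex -0.461 -0.131 4.399
vertex -0.625 0.983 3.813
vertex -2.43 -0.766 3.744
endloop
endfacet
facet normal 0.130 -0.878 0.461
outer loop
vertex -1.675 -1.483 2.167
vertex -0.461 -0.131 4.399
vertex -2.43 -0.766 3.744
endloop
endfacet
facet normal -0.400 0.380 0.834
outer loop
vertex -2.43 -0.766 3.744
vertex -0.625 0.983 3.813
vertex -2.594 0.349 3.158
endloop
endfacet
facet normal -0.908 -0.292 -0.302
outer loop
vertex -2.594 0.349 3.158
vertex -1.675 -1.483 2.167
vertex -2.43 -0.766 3.744
endloop
endfacet
facet normal 0.908 0.292 0.302
outer loop
vertex -0.461 -0.131 4.399
vertex 0.13 0.266 2.236
vertex -0.625 0.983 3.813
endloop
endfacet
facet normal 0.129 -0.878 0.461
outer loop
vertex 0.294 -0.849 2.822
vertex -0.461 -0.131 4.399
vertex -1.675 -1.483 2.167
endloop
endfacet
facet normal 0.908 0.292 0.302
outer loop
vertex 0.294 -0.849 2.822
vertex 0.13 0.266 2.236
vertex -0.461 -0.131 4.399
endloop
endfacet
facet normal -0.129 0.878 -0.461
outer loop
vertex -0.625 0.983 3.813
vertex 0.13 0.266 2.236
vertex -2.594 0.349 3.158
endloop
endfacet
facet normal -0.908 -0.292 -0.301
outer loop
vertex -1.839 -0.369 1.581
vertex -1.675 -1.483 2.167
vertex -2.594 0.349 3.158
endloop
endfacet
facet normal -0.129 0.878 -0.462
outer loop
vertex -2.594 0.349 3.158
vertex 0.13 0.266 2.236
vertex -1.839 -0.369 1.581
endloop
endfacet
facet normal 0.400 -0.380 -0.834
outer loop
vertex -1.839 -0.369 1.581
vertex 0.294 -0.849 2.822
vertex -1.675 -1.483 2.167
endloop
endfacet
facet normal 0.400 -0.380 -0.834
outer loop
vertex 0.13 0.266 2.236
vertex 0.294 -0.849 2.822
vertex -1.839 -0.369 1.581
endloop
endfacet

endsolid


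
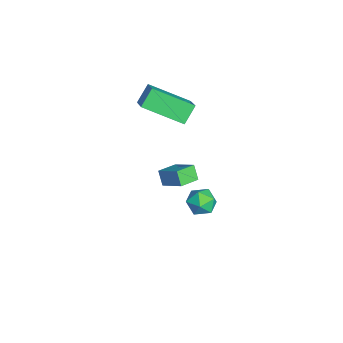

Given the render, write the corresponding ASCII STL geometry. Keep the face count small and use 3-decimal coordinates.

solid 
facet normal -0.536 -0.178 0.825
outer loop
vertex -0.476 -1.476 -1.19
vertex -1.072 -0.662 -1.401
vertex -1.258 -2.221 -1.859
endloop
endfacet
facet normal 0.577 -0.790 0.205
outer loop
vertex -0.828 -2.078 -2.519
vertex -0.476 -1.476 -1.19
vertex -1.258 -2.221 -1.859
endloop
endfacet
facet normal -0.536 -0.178 0.825
outer loop
vertex -1.258 -2.221 -1.859
vertex -1.072 -0.662 -1.401
vertex -1.853 -1.407 -2.07
endloop
endfacet
facet normal -0.615 -0.586 -0.528
outer loop
vertex -1.853 -1.407 -2.07
vertex -0.828 -2.078 -2.519
vertex -1.258 -2.221 -1.859
endloop
endfacet
facet normal 0.615 0.587 0.527
outer loop
vertex -0.476 -1.476 -1.19
vertex -0.642 -0.519 -2.061
vertex -1.072 -0.662 -1.401
endloop
endfacet
facet normal 0.578 -0.790 0.205
outer loop
vertex -0.047 -1.333 -1.85
vertex -0.476 -1.476 -1.19
vertex -0.828 -2.078 -2.519
endloop
endfacet
facet normal 0.615 0.586 0.527
outer loop
vertex -0.047 -1.333 -1.85
vertex -0.642 -0.519 -2.061
vertex -0.476 -1.476 -1.19
endloop
endfacet
facet normal -0.578 0.790 -0.205
outer loop
vertex -1.072 -0.662 -1.401
vertex -0.642 -0.519 -2.061
vertex -1.853 -1.407 -2.07
endloop
endfacet
facet normal -0.615 -0.587 -0.527
outer loop
vertex -1.424 -1.264 -2.73
vertex -0.828 -2.078 -2.519
vertex -1.853 -1.407 -2.07
endloop
endfacet
facet normal -0.578 0.790 -0.204
outer loop
vertex -1.853 -1.407 -2.07
vertex -0.642 -0.519 -2.061
vertex -1.424 -1.264 -2.73
endloop
endfacet
facet normal 0.536 0.179 -0.825
outer loop
vertex -1.424 -1.264 -2.73
vertex -0.047 -1.333 -1.85
vertex -0.828 -2.078 -2.519
endloop
endfacet
facet normal 0.536 0.178 -0.825
outer loop
vertex -0.642 -0.519 -2.061
vertex -0.047 -1.333 -1.85
vertex -1.424 -1.264 -2.73
endloop
endfacet
facet normal -0.492 0.497 0.715
outer loop
vertex -1.54 -2.437 3.781
vertex -1.066 -0.618 2.843
vertex -2.675 -2.515 3.055
endloop
endfacet
facet normal -0.226 -0.866 0.446
outer loop
vertex -2.154 -3.042 2.297
vertex -1.54 -2.437 3.781
vertex -2.675 -2.515 3.055
endloop
endfacet
facet normal -0.492 0.497 0.715
outer loop
vertex -2.675 -2.515 3.055
vertex -1.066 -0.618 2.843
vertex -2.201 -0.697 2.117
endloop
endfacet
facet normal -0.841 -0.058 -0.538
outer loop
vertex -2.201 -0.697 2.117
vertex -2.154 -3.042 2.297
vertex -2.675 -2.515 3.055
endloop
endfacet
facet normal 0.841 0.058 0.538
outer loop
vertex -1.54 -2.437 3.781
vertex -0.545 -1.145 2.085
vertex -1.066 -0.618 2.843
endloop
endfacet
facet normal -0.225 -0.866 0.446
outer loop
vertex -1.019 -2.963 3.023
vertex -1.54 -2.437 3.781
vertex -2.154 -3.042 2.297
endloop
endfacet
facet normal 0.841 0.058 0.538
outer loop
vertex -1.019 -2.963 3.023
vertex -0.545 -1.145 2.085
vertex -1.54 -2.437 3.781
endloop
endfacet
facet normal 0.226 0.866 -0.447
outer loop
vertex -1.066 -0.618 2.843
vertex -0.545 -1.145 2.085
vertex -2.201 -0.697 2.117
endloop
endfacet
facet normal -0.841 -0.058 -0.538
outer loop
vertex -1.68 -1.223 1.359
vertex -2.154 -3.042 2.297
vertex -2.201 -0.697 2.117
endloop
endfacet
facet normal 0.226 0.866 -0.446
outer loop
vertex -2.201 -0.697 2.117
vertex -0.545 -1.145 2.085
vertex -1.68 -1.223 1.359
endloop
endfacet
facet normal 0.492 -0.497 -0.715
outer loop
vertex -1.68 -1.223 1.359
vertex -1.019 -2.963 3.023
vertex -2.154 -3.042 2.297
endloop
endfacet
facet normal 0.492 -0.497 -0.715
outer loop
vertex -0.545 -1.145 2.085
vertex -1.019 -2.963 3.023
vertex -1.68 -1.223 1.359
endloop
endfacet
facet normal -0.197 0.915 0.353
outer loop
vertex 3.742 -0.28 0.822
vertex 3.402 -0.573 1.392
vertex 4.113 -0.433 1.426
endloop
endfacet
facet normal 0.411 0.912 -0.021
outer loop
vertex 3.742 -0.28 0.822
vertex 4.113 -0.433 1.426
vertex 4.401 -0.578 0.777
endloop
endfacet
facet normal 0.263 0.684 -0.681
outer loop
vertex 3.742 -0.28 0.822
vertex 4.401 -0.578 0.777
vertex 3.868 -0.807 0.341
endloop
endfacet
facet normal -0.438 0.547 -0.714
outer loop
vertex 3.742 -0.28 0.822
vertex 3.868 -0.807 0.341
vertex 3.251 -0.804 0.722
endloop
endfacet
facet normal -0.720 0.689 -0.075
outer loop
vertex 3.742 -0.28 0.822
vertex 3.251 -0.804 0.722
vertex 3.402 -0.573 1.392
endloop
endfacet
facet normal 0.853 0.439 0.281
outer loop
vertex 4.401 -0.578 0.777
vertex 4.113 -0.433 1.426
vertex 4.469 -1.056 1.318
endloop
endfacet
facet normal -0.130 0.445 0.886
outer loop
vertex 4.113 -0.433 1.426
vertex 3.402 -0.573 1.392
vertex 3.852 -1.053 1.699
endloop
endfacet
facet normal -0.978 0.079 0.193
outer loop
vertex 3.402 -0.573 1.392
vertex 3.251 -0.804 0.722
vertex 3.319 -1.282 1.263
endloop
endfacet
facet normal -0.520 -0.151 -0.841
outer loop
vertex 3.251 -0.804 0.722
vertex 3.868 -0.807 0.341
vertex 3.607 -1.427 0.614
endloop
endfacet
facet normal 0.613 0.071 -0.787
outer loop
vertex 3.868 -0.807 0.341
vertex 4.401 -0.578 0.777
vertex 4.318 -1.287 0.648
endloop
endfacet
facet normal 0.438 -0.547 0.714
outer loop
vertex 3.978 -1.58 1.218
vertex 4.469 -1.056 1.318
vertex 3.852 -1.053 1.699
endloop
endfacet
facet normal -0.263 -0.684 0.681
outer loop
vertex 3.978 -1.58 1.218
vertex 3.852 -1.053 1.699
vertex 3.319 -1.282 1.263
endloop
endfacet
facet normal -0.411 -0.912 0.021
outer loop
vertex 3.978 -1.58 1.218
vertex 3.319 -1.282 1.263
vertex 3.607 -1.427 0.614
endloop
endfacet
facet normal 0.197 -0.915 -0.353
outer loop
vertex 3.978 -1.58 1.218
vertex 3.607 -1.427 0.614
vertex 4.318 -1.287 0.648
endloop
endfacet
facet normal 0.720 -0.689 0.075
outer loop
vertex 3.978 -1.58 1.218
vertex 4.318 -1.287 0.648
vertex 4.469 -1.056 1.318
endloop
endfacet
facet normal 0.520 0.151 0.841
outer loop
vertex 3.852 -1.053 1.699
vertex 4.469 -1.056 1.318
vertex 4.113 -0.433 1.426
endloop
endfacet
facet normal -0.613 -0.071 0.787
outer loop
vertex 3.319 -1.282 1.263
vertex 3.852 -1.053 1.699
vertex 3.402 -0.573 1.392
endloop
endfacet
facet normal -0.853 -0.439 -0.281
outer loop
vertex 3.607 -1.427 0.614
vertex 3.319 -1.282 1.263
vertex 3.251 -0.804 0.722
endloop
endfacet
facet normal 0.130 -0.445 -0.886
outer loop
vertex 4.318 -1.287 0.648
vertex 3.607 -1.427 0.614
vertex 3.868 -0.807 0.341
endloop
endfacet
facet normal 0.978 -0.079 -0.193
outer loop
vertex 4.469 -1.056 1.318
vertex 4.318 -1.287 0.648
vertex 4.401 -0.578 0.777
endloop
endfacet

endsolid


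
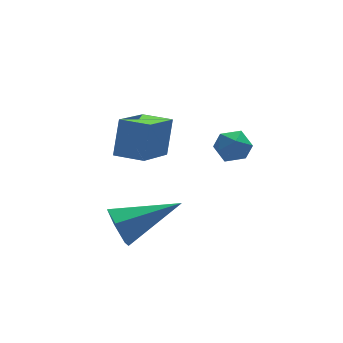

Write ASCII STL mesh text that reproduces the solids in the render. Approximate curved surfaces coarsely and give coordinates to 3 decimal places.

solid 
facet normal 0.032 0.662 0.749
outer loop
vertex -0.233 1.935 -1.042
vertex -0.639 1.522 -0.66
vertex 0.051 1.455 -0.63
endloop
endfacet
facet normal 0.631 0.685 0.364
outer loop
vertex -0.233 1.935 -1.042
vertex 0.051 1.455 -0.63
vertex 0.305 1.559 -1.267
endloop
endfacet
facet normal 0.453 0.835 -0.312
outer loop
vertex -0.233 1.935 -1.042
vertex 0.305 1.559 -1.267
vertex -0.228 1.69 -1.691
endloop
endfacet
facet normal -0.256 0.904 -0.343
outer loop
vertex -0.233 1.935 -1.042
vertex -0.228 1.69 -1.691
vertex -0.812 1.667 -1.316
endloop
endfacet
facet normal -0.517 0.797 0.312
outer loop
vertex -0.233 1.935 -1.042
vertex -0.812 1.667 -1.316
vertex -0.639 1.522 -0.66
endloop
endfacet
facet normal 0.926 0.037 0.375
outer loop
vertex 0.305 1.559 -1.267
vertex 0.051 1.455 -0.63
vertex 0.232 0.913 -1.024
endloop
endfacet
facet normal -0.044 -0.002 0.999
outer loop
vertex 0.051 1.455 -0.63
vertex -0.639 1.522 -0.66
vertex -0.352 0.89 -0.649
endloop
endfacet
facet normal -0.931 0.216 0.293
outer loop
vertex -0.639 1.522 -0.66
vertex -0.812 1.667 -1.316
vertex -0.885 1.021 -1.073
endloop
endfacet
facet normal -0.509 0.389 -0.768
outer loop
vertex -0.812 1.667 -1.316
vertex -0.228 1.69 -1.691
vertex -0.631 1.125 -1.71
endloop
endfacet
facet normal 0.639 0.278 -0.717
outer loop
vertex -0.228 1.69 -1.691
vertex 0.305 1.559 -1.267
vertex 0.059 1.058 -1.68
endloop
endfacet
facet normal 0.256 -0.904 0.343
outer loop
vertex -0.347 0.645 -1.298
vertex 0.232 0.913 -1.024
vertex -0.352 0.89 -0.649
endloop
endfacet
facet normal -0.453 -0.835 0.312
outer loop
vertex -0.347 0.645 -1.298
vertex -0.352 0.89 -0.649
vertex -0.885 1.021 -1.073
endloop
endfacet
facet normal -0.631 -0.685 -0.364
outer loop
vertex -0.347 0.645 -1.298
vertex -0.885 1.021 -1.073
vertex -0.631 1.125 -1.71
endloop
endfacet
facet normal -0.032 -0.662 -0.749
outer loop
vertex -0.347 0.645 -1.298
vertex -0.631 1.125 -1.71
vertex 0.059 1.058 -1.68
endloop
endfacet
facet normal 0.517 -0.797 -0.312
outer loop
vertex -0.347 0.645 -1.298
vertex 0.059 1.058 -1.68
vertex 0.232 0.913 -1.024
endloop
endfacet
facet normal 0.509 -0.389 0.768
outer loop
vertex -0.352 0.89 -0.649
vertex 0.232 0.913 -1.024
vertex 0.051 1.455 -0.63
endloop
endfacet
facet normal -0.639 -0.278 0.717
outer loop
vertex -0.885 1.021 -1.073
vertex -0.352 0.89 -0.649
vertex -0.639 1.522 -0.66
endloop
endfacet
facet normal -0.926 -0.037 -0.375
outer loop
vertex -0.631 1.125 -1.71
vertex -0.885 1.021 -1.073
vertex -0.812 1.667 -1.316
endloop
endfacet
facet normal 0.044 0.002 -0.999
outer loop
vertex 0.059 1.058 -1.68
vertex -0.631 1.125 -1.71
vertex -0.228 1.69 -1.691
endloop
endfacet
facet normal 0.931 -0.216 -0.293
outer loop
vertex 0.232 0.913 -1.024
vertex 0.059 1.058 -1.68
vertex 0.305 1.559 -1.267
endloop
endfacet
facet normal -0.930 0.092 -0.356
outer loop
vertex -4.43 -0.592 -3.486
vertex -4.66 -0.27 -2.802
vertex -4.391 0.19 -3.385
endloop
endfacet
facet normal 0.629 0.069 -0.774
outer loop
vertex -4.43 -0.592 -3.486
vertex -4.391 0.19 -3.385
vertex -2.66 -0.47 -2.038
endloop
endfacet
facet normal -0.930 0.092 -0.356
outer loop
vertex -4.391 0.19 -3.385
vertex -4.66 -0.27 -2.802
vertex -4.621 0.512 -2.701
endloop
endfacet
facet normal 0.496 0.838 -0.227
outer loop
vertex -4.391 0.19 -3.385
vertex -4.621 0.512 -2.701
vertex -2.66 -0.47 -2.038
endloop
endfacet
facet normal -0.930 0.092 -0.355
outer loop
vertex -4.621 0.512 -2.701
vertex -4.66 -0.27 -2.802
vertex -4.889 0.051 -2.118
endloop
endfacet
facet normal 0.150 0.741 0.655
outer loop
vertex -4.621 0.512 -2.701
vertex -4.889 0.051 -2.118
vertex -2.66 -0.47 -2.038
endloop
endfacet
facet normal -0.930 0.093 -0.355
outer loop
vertex -4.889 0.051 -2.118
vertex -4.66 -0.27 -2.802
vertex -4.928 -0.731 -2.22
endloop
endfacet
facet normal -0.065 -0.126 0.990
outer loop
vertex -4.889 0.051 -2.118
vertex -4.928 -0.731 -2.22
vertex -2.66 -0.47 -2.038
endloop
endfacet
facet normal -0.930 0.093 -0.355
outer loop
vertex -4.928 -0.731 -2.22
vertex -4.66 -0.27 -2.802
vertex -4.699 -1.053 -2.904
endloop
endfacet
facet normal 0.067 -0.894 0.443
outer loop
vertex -4.928 -0.731 -2.22
vertex -4.699 -1.053 -2.904
vertex -2.66 -0.47 -2.038
endloop
endfacet
facet normal -0.930 0.093 -0.356
outer loop
vertex -4.699 -1.053 -2.904
vertex -4.66 -0.27 -2.802
vertex -4.43 -0.592 -3.486
endloop
endfacet
facet normal 0.415 -0.797 -0.440
outer loop
vertex -4.699 -1.053 -2.904
vertex -4.43 -0.592 -3.486
vertex -2.66 -0.47 -2.038
endloop
endfacet
facet normal -0.711 0.701 -0.057
outer loop
vertex -3.845 1.939 0.513
vertex -2.703 3.038 -0.228
vertex -4.211 1.465 -0.753
endloop
endfacet
facet normal -0.653 -0.628 0.424
outer loop
vertex -3.457 0.722 -0.692
vertex -3.845 1.939 0.513
vertex -4.211 1.465 -0.753
endloop
endfacet
facet normal -0.711 0.701 -0.057
outer loop
vertex -4.211 1.465 -0.753
vertex -2.703 3.038 -0.228
vertex -3.068 2.564 -1.494
endloop
endfacet
facet normal -0.261 -0.339 -0.904
outer loop
vertex -3.068 2.564 -1.494
vertex -3.457 0.722 -0.692
vertex -4.211 1.465 -0.753
endloop
endfacet
facet normal 0.261 0.339 0.904
outer loop
vertex -3.845 1.939 0.513
vertex -1.949 2.295 -0.167
vertex -2.703 3.038 -0.228
endloop
endfacet
facet normal -0.653 -0.628 0.423
outer loop
vertex -3.092 1.196 0.574
vertex -3.845 1.939 0.513
vertex -3.457 0.722 -0.692
endloop
endfacet
facet normal 0.261 0.338 0.904
outer loop
vertex -3.092 1.196 0.574
vertex -1.949 2.295 -0.167
vertex -3.845 1.939 0.513
endloop
endfacet
facet normal 0.653 0.628 -0.423
outer loop
vertex -2.703 3.038 -0.228
vertex -1.949 2.295 -0.167
vertex -3.068 2.564 -1.494
endloop
endfacet
facet normal -0.261 -0.339 -0.904
outer loop
vertex -2.315 1.821 -1.433
vertex -3.457 0.722 -0.692
vertex -3.068 2.564 -1.494
endloop
endfacet
facet normal 0.653 0.627 -0.424
outer loop
vertex -3.068 2.564 -1.494
vertex -1.949 2.295 -0.167
vertex -2.315 1.821 -1.433
endloop
endfacet
facet normal 0.711 -0.701 0.057
outer loop
vertex -2.315 1.821 -1.433
vertex -3.092 1.196 0.574
vertex -3.457 0.722 -0.692
endloop
endfacet
facet normal 0.711 -0.701 0.057
outer loop
vertex -1.949 2.295 -0.167
vertex -3.092 1.196 0.574
vertex -2.315 1.821 -1.433
endloop
endfacet

endsolid


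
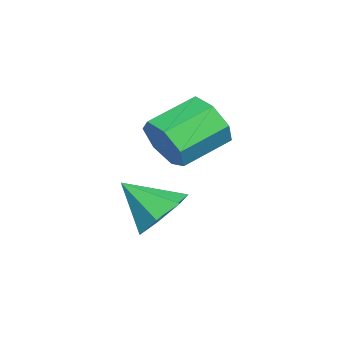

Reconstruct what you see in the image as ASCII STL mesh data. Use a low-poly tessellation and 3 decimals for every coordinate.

solid 
facet normal 0.187 0.740 -0.647
outer loop
vertex -1.253 -1.712 0.138
vertex -2.027 -1.174 0.53
vertex -1.046 -1.176 0.811
endloop
endfacet
facet normal 0.741 -0.618 0.264
outer loop
vertex -1.253 -1.712 0.138
vertex -1.046 -1.176 0.811
vertex -2.333 -2.386 1.59
endloop
endfacet
facet normal 0.187 0.739 -0.647
outer loop
vertex -1.046 -1.176 0.811
vertex -2.027 -1.174 0.53
vertex -1.577 -0.638 1.272
endloop
endfacet
facet normal 0.587 -0.108 0.802
outer loop
vertex -1.046 -1.176 0.811
vertex -1.577 -0.638 1.272
vertex -2.333 -2.386 1.59
endloop
endfacet
facet normal 0.187 0.739 -0.647
outer loop
vertex -1.577 -0.638 1.272
vertex -2.027 -1.174 0.53
vertex -2.446 -0.504 1.174
endloop
endfacet
facet normal -0.077 0.211 0.974
outer loop
vertex -1.577 -0.638 1.272
vertex -2.446 -0.504 1.174
vertex -2.333 -2.386 1.59
endloop
endfacet
facet normal 0.187 0.739 -0.647
outer loop
vertex -2.446 -0.504 1.174
vertex -2.027 -1.174 0.53
vertex -3.0 -0.874 0.591
endloop
endfacet
facet normal -0.752 0.099 0.652
outer loop
vertex -2.446 -0.504 1.174
vertex -3.0 -0.874 0.591
vertex -2.333 -2.386 1.59
endloop
endfacet
facet normal 0.188 0.740 -0.646
outer loop
vertex -3.0 -0.874 0.591
vertex -2.027 -1.174 0.53
vertex -2.82 -1.47 -0.039
endloop
endfacet
facet normal -0.930 -0.360 0.075
outer loop
vertex -3.0 -0.874 0.591
vertex -2.82 -1.47 -0.039
vertex -2.333 -2.386 1.59
endloop
endfacet
facet normal 0.188 0.740 -0.646
outer loop
vertex -2.82 -1.47 -0.039
vertex -2.027 -1.174 0.53
vertex -2.043 -1.843 -0.24
endloop
endfacet
facet normal -0.476 -0.820 -0.319
outer loop
vertex -2.82 -1.47 -0.039
vertex -2.043 -1.843 -0.24
vertex -2.333 -2.386 1.59
endloop
endfacet
facet normal 0.187 0.740 -0.647
outer loop
vertex -2.043 -1.843 -0.24
vertex -2.027 -1.174 0.53
vertex -1.253 -1.712 0.138
endloop
endfacet
facet normal 0.267 -0.935 -0.235
outer loop
vertex -2.043 -1.843 -0.24
vertex -1.253 -1.712 0.138
vertex -2.333 -2.386 1.59
endloop
endfacet
facet normal 0.601 -0.720 -0.348
outer loop
vertex -2.1 -1.134 3.78
vertex -2.666 -1.235 3.012
vertex -1.908 -0.657 3.125
endloop
endfacet
facet normal 0.766 0.392 0.510
outer loop
vertex -2.1 -1.134 3.78
vertex -1.908 -0.657 3.125
vertex -3.127 0.096 4.377
endloop
endfacet
facet normal 0.766 0.393 0.509
outer loop
vertex -3.127 0.096 4.377
vertex -1.908 -0.657 3.125
vertex -2.936 0.573 3.721
endloop
endfacet
facet normal -0.601 0.720 0.348
outer loop
vertex -3.127 0.096 4.377
vertex -2.936 0.573 3.721
vertex -3.694 -0.005 3.608
endloop
endfacet
facet normal 0.601 -0.719 -0.349
outer loop
vertex -1.908 -0.657 3.125
vertex -2.666 -1.235 3.012
vertex -2.288 -0.615 2.385
endloop
endfacet
facet normal 0.657 0.693 -0.298
outer loop
vertex -1.908 -0.657 3.125
vertex -2.288 -0.615 2.385
vertex -2.936 0.573 3.721
endloop
endfacet
facet normal 0.657 0.693 -0.297
outer loop
vertex -2.936 0.573 3.721
vertex -2.288 -0.615 2.385
vertex -3.315 0.615 2.981
endloop
endfacet
facet normal -0.601 0.720 0.348
outer loop
vertex -2.936 0.573 3.721
vertex -3.315 0.615 2.981
vertex -3.694 -0.005 3.608
endloop
endfacet
facet normal 0.601 -0.719 -0.348
outer loop
vertex -2.288 -0.615 2.385
vertex -2.666 -1.235 3.012
vertex -2.952 -1.04 2.116
endloop
endfacet
facet normal 0.054 0.472 -0.880
outer loop
vertex -2.288 -0.615 2.385
vertex -2.952 -1.04 2.116
vertex -3.315 0.615 2.981
endloop
endfacet
facet normal 0.053 0.472 -0.880
outer loop
vertex -3.315 0.615 2.981
vertex -2.952 -1.04 2.116
vertex -3.98 0.19 2.713
endloop
endfacet
facet normal -0.600 0.720 0.349
outer loop
vertex -3.315 0.615 2.981
vertex -3.98 0.19 2.713
vertex -3.694 -0.005 3.608
endloop
endfacet
facet normal 0.601 -0.719 -0.348
outer loop
vertex -2.952 -1.04 2.116
vertex -2.666 -1.235 3.012
vertex -3.401 -1.612 2.523
endloop
endfacet
facet normal -0.591 -0.105 -0.800
outer loop
vertex -2.952 -1.04 2.116
vertex -3.401 -1.612 2.523
vertex -3.98 0.19 2.713
endloop
endfacet
facet normal -0.590 -0.105 -0.801
outer loop
vertex -3.98 0.19 2.713
vertex -3.401 -1.612 2.523
vertex -4.429 -0.382 3.119
endloop
endfacet
facet normal -0.601 0.719 0.349
outer loop
vertex -3.98 0.19 2.713
vertex -4.429 -0.382 3.119
vertex -3.694 -0.005 3.608
endloop
endfacet
facet normal 0.601 -0.719 -0.348
outer loop
vertex -3.401 -1.612 2.523
vertex -2.666 -1.235 3.012
vertex -3.297 -1.9 3.297
endloop
endfacet
facet normal -0.789 -0.602 -0.118
outer loop
vertex -3.401 -1.612 2.523
vertex -3.297 -1.9 3.297
vertex -4.429 -0.382 3.119
endloop
endfacet
facet normal -0.790 -0.602 -0.117
outer loop
vertex -4.429 -0.382 3.119
vertex -3.297 -1.9 3.297
vertex -4.324 -0.67 3.893
endloop
endfacet
facet normal -0.601 0.719 0.349
outer loop
vertex -4.429 -0.382 3.119
vertex -4.324 -0.67 3.893
vertex -3.694 -0.005 3.608
endloop
endfacet
facet normal 0.601 -0.719 -0.349
outer loop
vertex -3.297 -1.9 3.297
vertex -2.666 -1.235 3.012
vertex -2.718 -1.688 3.857
endloop
endfacet
facet normal -0.395 -0.646 0.653
outer loop
vertex -3.297 -1.9 3.297
vertex -2.718 -1.688 3.857
vertex -4.324 -0.67 3.893
endloop
endfacet
facet normal -0.395 -0.646 0.653
outer loop
vertex -4.324 -0.67 3.893
vertex -2.718 -1.688 3.857
vertex -3.745 -0.458 4.453
endloop
endfacet
facet normal -0.601 0.719 0.349
outer loop
vertex -4.324 -0.67 3.893
vertex -3.745 -0.458 4.453
vertex -3.694 -0.005 3.608
endloop
endfacet
facet normal 0.601 -0.719 -0.349
outer loop
vertex -2.718 -1.688 3.857
vertex -2.666 -1.235 3.012
vertex -2.1 -1.134 3.78
endloop
endfacet
facet normal 0.298 -0.203 0.933
outer loop
vertex -2.718 -1.688 3.857
vertex -2.1 -1.134 3.78
vertex -3.745 -0.458 4.453
endloop
endfacet
facet normal 0.298 -0.204 0.933
outer loop
vertex -3.745 -0.458 4.453
vertex -2.1 -1.134 3.78
vertex -3.127 0.096 4.377
endloop
endfacet
facet normal -0.601 0.719 0.349
outer loop
vertex -3.745 -0.458 4.453
vertex -3.127 0.096 4.377
vertex -3.694 -0.005 3.608
endloop
endfacet

endsolid


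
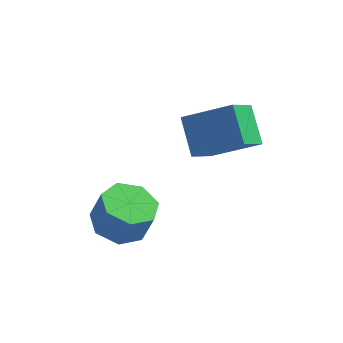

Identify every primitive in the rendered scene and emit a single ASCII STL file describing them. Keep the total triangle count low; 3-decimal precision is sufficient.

solid 
facet normal -0.323 0.015 -0.946
outer loop
vertex -1.538 1.266 -4.181
vertex -2.246 0.838 -3.946
vertex -2.119 1.688 -3.976
endloop
endfacet
facet normal 0.539 0.825 -0.171
outer loop
vertex -1.538 1.266 -4.181
vertex -2.119 1.688 -3.976
vertex -1.186 1.25 -3.15
endloop
endfacet
facet normal 0.539 0.824 -0.172
outer loop
vertex -1.186 1.25 -3.15
vertex -2.119 1.688 -3.976
vertex -1.766 1.672 -2.945
endloop
endfacet
facet normal 0.324 -0.014 0.946
outer loop
vertex -1.186 1.25 -3.15
vertex -1.766 1.672 -2.945
vertex -1.894 0.822 -2.914
endloop
endfacet
facet normal -0.324 0.015 -0.946
outer loop
vertex -2.119 1.688 -3.976
vertex -2.246 0.838 -3.946
vertex -2.795 1.47 -3.748
endloop
endfacet
facet normal -0.272 0.956 0.108
outer loop
vertex -2.119 1.688 -3.976
vertex -2.795 1.47 -3.748
vertex -1.766 1.672 -2.945
endloop
endfacet
facet normal -0.272 0.956 0.108
outer loop
vertex -1.766 1.672 -2.945
vertex -2.795 1.47 -3.748
vertex -2.443 1.454 -2.717
endloop
endfacet
facet normal 0.323 -0.014 0.946
outer loop
vertex -1.766 1.672 -2.945
vertex -2.443 1.454 -2.717
vertex -1.894 0.822 -2.914
endloop
endfacet
facet normal -0.324 0.015 -0.946
outer loop
vertex -2.795 1.47 -3.748
vertex -2.246 0.838 -3.946
vertex -3.058 0.776 -3.669
endloop
endfacet
facet normal -0.878 0.368 0.306
outer loop
vertex -2.795 1.47 -3.748
vertex -3.058 0.776 -3.669
vertex -2.443 1.454 -2.717
endloop
endfacet
facet normal -0.878 0.368 0.306
outer loop
vertex -2.443 1.454 -2.717
vertex -3.058 0.776 -3.669
vertex -2.706 0.76 -2.638
endloop
endfacet
facet normal 0.323 -0.015 0.946
outer loop
vertex -2.443 1.454 -2.717
vertex -2.706 0.76 -2.638
vertex -1.894 0.822 -2.914
endloop
endfacet
facet normal -0.324 0.014 -0.946
outer loop
vertex -3.058 0.776 -3.669
vertex -2.246 0.838 -3.946
vertex -2.71 0.129 -3.798
endloop
endfacet
facet normal -0.823 -0.497 0.273
outer loop
vertex -3.058 0.776 -3.669
vertex -2.71 0.129 -3.798
vertex -2.706 0.76 -2.638
endloop
endfacet
facet normal -0.823 -0.498 0.274
outer loop
vertex -2.706 0.76 -2.638
vertex -2.71 0.129 -3.798
vertex -2.357 0.113 -2.767
endloop
endfacet
facet normal 0.323 -0.015 0.946
outer loop
vertex -2.706 0.76 -2.638
vertex -2.357 0.113 -2.767
vertex -1.894 0.822 -2.914
endloop
endfacet
facet normal -0.324 0.015 -0.946
outer loop
vertex -2.71 0.129 -3.798
vertex -2.246 0.838 -3.946
vertex -2.012 0.016 -4.039
endloop
endfacet
facet normal -0.148 -0.988 0.035
outer loop
vertex -2.71 0.129 -3.798
vertex -2.012 0.016 -4.039
vertex -2.357 0.113 -2.767
endloop
endfacet
facet normal -0.148 -0.988 0.035
outer loop
vertex -2.357 0.113 -2.767
vertex -2.012 0.016 -4.039
vertex -1.66 -0.0 -3.007
endloop
endfacet
facet normal 0.323 -0.015 0.946
outer loop
vertex -2.357 0.113 -2.767
vertex -1.66 -0.0 -3.007
vertex -1.894 0.822 -2.914
endloop
endfacet
facet normal -0.323 0.015 -0.946
outer loop
vertex -2.012 0.016 -4.039
vertex -2.246 0.838 -3.946
vertex -1.491 0.522 -4.209
endloop
endfacet
facet normal 0.639 -0.735 -0.229
outer loop
vertex -2.012 0.016 -4.039
vertex -1.491 0.522 -4.209
vertex -1.66 -0.0 -3.007
endloop
endfacet
facet normal 0.638 -0.735 -0.230
outer loop
vertex -1.66 -0.0 -3.007
vertex -1.491 0.522 -4.209
vertex -1.138 0.506 -3.177
endloop
endfacet
facet normal 0.323 -0.015 0.946
outer loop
vertex -1.66 -0.0 -3.007
vertex -1.138 0.506 -3.177
vertex -1.894 0.822 -2.914
endloop
endfacet
facet normal -0.323 0.015 -0.946
outer loop
vertex -1.491 0.522 -4.209
vertex -2.246 0.838 -3.946
vertex -1.538 1.266 -4.181
endloop
endfacet
facet normal 0.944 0.072 -0.322
outer loop
vertex -1.491 0.522 -4.209
vertex -1.538 1.266 -4.181
vertex -1.138 0.506 -3.177
endloop
endfacet
facet normal 0.944 0.073 -0.321
outer loop
vertex -1.138 0.506 -3.177
vertex -1.538 1.266 -4.181
vertex -1.186 1.25 -3.15
endloop
endfacet
facet normal 0.324 -0.013 0.946
outer loop
vertex -1.138 0.506 -3.177
vertex -1.186 1.25 -3.15
vertex -1.894 0.822 -2.914
endloop
endfacet
facet normal -0.878 -0.068 -0.474
outer loop
vertex -0.352 1.629 -1.182
vertex -0.873 2.504 -0.342
vertex -0.018 2.545 -1.931
endloop
endfacet
facet normal 0.395 -0.664 -0.635
outer loop
vertex 1.413 2.656 -1.158
vertex -0.352 1.629 -1.182
vertex -0.018 2.545 -1.931
endloop
endfacet
facet normal -0.878 -0.067 -0.474
outer loop
vertex -0.018 2.545 -1.931
vertex -0.873 2.504 -0.342
vertex -0.539 3.421 -1.091
endloop
endfacet
facet normal 0.271 0.745 -0.609
outer loop
vertex -0.539 3.421 -1.091
vertex 1.413 2.656 -1.158
vertex -0.018 2.545 -1.931
endloop
endfacet
facet normal -0.271 -0.746 0.609
outer loop
vertex -0.352 1.629 -1.182
vertex 0.558 2.615 0.431
vertex -0.873 2.504 -0.342
endloop
endfacet
facet normal 0.395 -0.663 -0.636
outer loop
vertex 1.079 1.739 -0.409
vertex -0.352 1.629 -1.182
vertex 1.413 2.656 -1.158
endloop
endfacet
facet normal -0.272 -0.745 0.609
outer loop
vertex 1.079 1.739 -0.409
vertex 0.558 2.615 0.431
vertex -0.352 1.629 -1.182
endloop
endfacet
facet normal -0.395 0.663 0.636
outer loop
vertex -0.873 2.504 -0.342
vertex 0.558 2.615 0.431
vertex -0.539 3.421 -1.091
endloop
endfacet
facet normal 0.271 0.746 -0.608
outer loop
vertex 0.892 3.531 -0.318
vertex 1.413 2.656 -1.158
vertex -0.539 3.421 -1.091
endloop
endfacet
facet normal -0.394 0.664 0.636
outer loop
vertex -0.539 3.421 -1.091
vertex 0.558 2.615 0.431
vertex 0.892 3.531 -0.318
endloop
endfacet
facet normal 0.878 0.068 0.474
outer loop
vertex 0.892 3.531 -0.318
vertex 1.079 1.739 -0.409
vertex 1.413 2.656 -1.158
endloop
endfacet
facet normal 0.878 0.068 0.474
outer loop
vertex 0.558 2.615 0.431
vertex 1.079 1.739 -0.409
vertex 0.892 3.531 -0.318
endloop
endfacet

endsolid


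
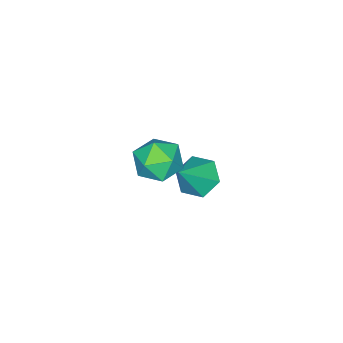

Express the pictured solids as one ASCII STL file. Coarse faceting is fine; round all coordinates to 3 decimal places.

solid 
facet normal -0.397 0.851 0.344
outer loop
vertex 0.939 3.476 3.725
vertex 0.6 3.031 4.435
vertex 1.425 3.397 4.483
endloop
endfacet
facet normal 0.199 0.980 -0.026
outer loop
vertex 0.939 3.476 3.725
vertex 1.425 3.397 4.483
vertex 1.824 3.295 3.679
endloop
endfacet
facet normal 0.112 0.720 -0.684
outer loop
vertex 0.939 3.476 3.725
vertex 1.824 3.295 3.679
vertex 1.246 2.865 3.132
endloop
endfacet
facet normal -0.540 0.431 -0.723
outer loop
vertex 0.939 3.476 3.725
vertex 1.246 2.865 3.132
vertex 0.489 2.702 3.6
endloop
endfacet
facet normal -0.855 0.511 -0.088
outer loop
vertex 0.939 3.476 3.725
vertex 0.489 2.702 3.6
vertex 0.6 3.031 4.435
endloop
endfacet
facet normal 0.732 0.620 0.284
outer loop
vertex 1.824 3.295 3.679
vertex 1.425 3.397 4.483
vertex 2.031 2.738 4.36
endloop
endfacet
facet normal -0.234 0.413 0.880
outer loop
vertex 1.425 3.397 4.483
vertex 0.6 3.031 4.435
vertex 1.274 2.575 4.828
endloop
endfacet
facet normal -0.973 -0.137 0.184
outer loop
vertex 0.6 3.031 4.435
vertex 0.489 2.702 3.6
vertex 0.696 2.145 4.281
endloop
endfacet
facet normal -0.464 -0.269 -0.844
outer loop
vertex 0.489 2.702 3.6
vertex 1.246 2.865 3.132
vertex 1.095 2.043 3.477
endloop
endfacet
facet normal 0.591 0.200 -0.782
outer loop
vertex 1.246 2.865 3.132
vertex 1.824 3.295 3.679
vertex 1.92 2.409 3.525
endloop
endfacet
facet normal 0.540 -0.431 0.723
outer loop
vertex 1.581 1.964 4.235
vertex 2.031 2.738 4.36
vertex 1.274 2.575 4.828
endloop
endfacet
facet normal -0.112 -0.720 0.684
outer loop
vertex 1.581 1.964 4.235
vertex 1.274 2.575 4.828
vertex 0.696 2.145 4.281
endloop
endfacet
facet normal -0.199 -0.980 0.026
outer loop
vertex 1.581 1.964 4.235
vertex 0.696 2.145 4.281
vertex 1.095 2.043 3.477
endloop
endfacet
facet normal 0.397 -0.851 -0.344
outer loop
vertex 1.581 1.964 4.235
vertex 1.095 2.043 3.477
vertex 1.92 2.409 3.525
endloop
endfacet
facet normal 0.855 -0.511 0.088
outer loop
vertex 1.581 1.964 4.235
vertex 1.92 2.409 3.525
vertex 2.031 2.738 4.36
endloop
endfacet
facet normal 0.464 0.269 0.844
outer loop
vertex 1.274 2.575 4.828
vertex 2.031 2.738 4.36
vertex 1.425 3.397 4.483
endloop
endfacet
facet normal -0.591 -0.200 0.782
outer loop
vertex 0.696 2.145 4.281
vertex 1.274 2.575 4.828
vertex 0.6 3.031 4.435
endloop
endfacet
facet normal -0.732 -0.620 -0.284
outer loop
vertex 1.095 2.043 3.477
vertex 0.696 2.145 4.281
vertex 0.489 2.702 3.6
endloop
endfacet
facet normal 0.234 -0.413 -0.880
outer loop
vertex 1.92 2.409 3.525
vertex 1.095 2.043 3.477
vertex 1.246 2.865 3.132
endloop
endfacet
facet normal 0.973 0.137 -0.184
outer loop
vertex 2.031 2.738 4.36
vertex 1.92 2.409 3.525
vertex 1.824 3.295 3.679
endloop
endfacet
facet normal -0.671 0.031 -0.741
outer loop
vertex -1.381 2.676 -0.518
vertex -1.866 2.115 -0.103
vertex -1.973 2.948 0.029
endloop
endfacet
facet normal 0.514 0.847 0.135
outer loop
vertex -1.381 2.676 -0.518
vertex -1.973 2.948 0.029
vertex -0.794 2.065 1.083
endloop
endfacet
facet normal -0.671 0.031 -0.741
outer loop
vertex -1.973 2.948 0.029
vertex -1.866 2.115 -0.103
vertex -2.458 2.387 0.444
endloop
endfacet
facet normal -0.150 0.669 0.728
outer loop
vertex -1.973 2.948 0.029
vertex -2.458 2.387 0.444
vertex -0.794 2.065 1.083
endloop
endfacet
facet normal -0.671 0.031 -0.741
outer loop
vertex -2.458 2.387 0.444
vertex -1.866 2.115 -0.103
vertex -2.351 1.554 0.312
endloop
endfacet
facet normal -0.384 -0.192 0.903
outer loop
vertex -2.458 2.387 0.444
vertex -2.351 1.554 0.312
vertex -0.794 2.065 1.083
endloop
endfacet
facet normal -0.671 0.032 -0.741
outer loop
vertex -2.351 1.554 0.312
vertex -1.866 2.115 -0.103
vertex -1.76 1.282 -0.235
endloop
endfacet
facet normal 0.047 -0.873 0.485
outer loop
vertex -2.351 1.554 0.312
vertex -1.76 1.282 -0.235
vertex -0.794 2.065 1.083
endloop
endfacet
facet normal -0.671 0.032 -0.741
outer loop
vertex -1.76 1.282 -0.235
vertex -1.866 2.115 -0.103
vertex -1.275 1.843 -0.65
endloop
endfacet
facet normal 0.711 -0.695 -0.108
outer loop
vertex -1.76 1.282 -0.235
vertex -1.275 1.843 -0.65
vertex -0.794 2.065 1.083
endloop
endfacet
facet normal -0.671 0.032 -0.741
outer loop
vertex -1.275 1.843 -0.65
vertex -1.866 2.115 -0.103
vertex -1.381 2.676 -0.518
endloop
endfacet
facet normal 0.945 0.165 -0.283
outer loop
vertex -1.275 1.843 -0.65
vertex -1.381 2.676 -0.518
vertex -0.794 2.065 1.083
endloop
endfacet

endsolid


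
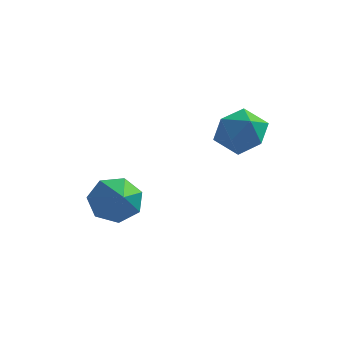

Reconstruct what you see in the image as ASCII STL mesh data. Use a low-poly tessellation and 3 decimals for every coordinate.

solid 
facet normal -0.424 0.741 -0.520
outer loop
vertex -1.552 0.864 -2.258
vertex -1.752 1.193 -1.626
vertex -1.127 1.279 -2.013
endloop
endfacet
facet normal 0.743 -0.495 -0.450
outer loop
vertex -1.552 0.864 -2.258
vertex -1.127 1.279 -2.013
vertex -1.188 0.207 -0.934
endloop
endfacet
facet normal -0.424 0.742 -0.519
outer loop
vertex -1.127 1.279 -2.013
vertex -1.752 1.193 -1.626
vertex -1.172 1.629 -1.476
endloop
endfacet
facet normal 0.997 0.017 0.073
outer loop
vertex -1.127 1.279 -2.013
vertex -1.172 1.629 -1.476
vertex -1.188 0.207 -0.934
endloop
endfacet
facet normal -0.423 0.742 -0.520
outer loop
vertex -1.172 1.629 -1.476
vertex -1.752 1.193 -1.626
vertex -1.654 1.651 -1.052
endloop
endfacet
facet normal 0.643 0.266 0.718
outer loop
vertex -1.172 1.629 -1.476
vertex -1.654 1.651 -1.052
vertex -1.188 0.207 -0.934
endloop
endfacet
facet normal -0.424 0.742 -0.519
outer loop
vertex -1.654 1.651 -1.052
vertex -1.752 1.193 -1.626
vertex -2.209 1.328 -1.06
endloop
endfacet
facet normal -0.052 0.065 0.997
outer loop
vertex -1.654 1.651 -1.052
vertex -2.209 1.328 -1.06
vertex -1.188 0.207 -0.934
endloop
endfacet
facet normal -0.424 0.742 -0.519
outer loop
vertex -2.209 1.328 -1.06
vertex -1.752 1.193 -1.626
vertex -2.42 0.904 -1.494
endloop
endfacet
facet normal -0.565 -0.436 0.701
outer loop
vertex -2.209 1.328 -1.06
vertex -2.42 0.904 -1.494
vertex -1.188 0.207 -0.934
endloop
endfacet
facet normal -0.424 0.742 -0.520
outer loop
vertex -2.42 0.904 -1.494
vertex -1.752 1.193 -1.626
vertex -2.127 0.698 -2.027
endloop
endfacet
facet normal -0.510 -0.859 0.052
outer loop
vertex -2.42 0.904 -1.494
vertex -2.127 0.698 -2.027
vertex -1.188 0.207 -0.934
endloop
endfacet
facet normal -0.423 0.742 -0.520
outer loop
vertex -2.127 0.698 -2.027
vertex -1.752 1.193 -1.626
vertex -1.552 0.864 -2.258
endloop
endfacet
facet normal 0.071 -0.886 -0.459
outer loop
vertex -2.127 0.698 -2.027
vertex -1.552 0.864 -2.258
vertex -1.188 0.207 -0.934
endloop
endfacet
facet normal -0.341 0.823 0.453
outer loop
vertex 1.235 3.239 0.648
vertex 0.561 2.866 0.818
vertex 1.165 2.838 1.324
endloop
endfacet
facet normal 0.370 0.782 0.502
outer loop
vertex 1.235 3.239 0.648
vertex 1.165 2.838 1.324
vertex 1.831 2.792 0.905
endloop
endfacet
facet normal 0.636 0.755 -0.161
outer loop
vertex 1.235 3.239 0.648
vertex 1.831 2.792 0.905
vertex 1.639 2.791 0.141
endloop
endfacet
facet normal 0.089 0.781 -0.619
outer loop
vertex 1.235 3.239 0.648
vertex 1.639 2.791 0.141
vertex 0.854 2.837 0.086
endloop
endfacet
facet normal -0.516 0.823 -0.239
outer loop
vertex 1.235 3.239 0.648
vertex 0.854 2.837 0.086
vertex 0.561 2.866 0.818
endloop
endfacet
facet normal 0.533 0.170 0.829
outer loop
vertex 1.831 2.792 0.905
vertex 1.165 2.838 1.324
vertex 1.526 2.143 1.234
endloop
endfacet
facet normal -0.618 0.236 0.750
outer loop
vertex 1.165 2.838 1.324
vertex 0.561 2.866 0.818
vertex 0.741 2.189 1.179
endloop
endfacet
facet normal -0.899 0.235 -0.369
outer loop
vertex 0.561 2.866 0.818
vertex 0.854 2.837 0.086
vertex 0.549 2.188 0.415
endloop
endfacet
facet normal 0.079 0.168 -0.983
outer loop
vertex 0.854 2.837 0.086
vertex 1.639 2.791 0.141
vertex 1.215 2.142 -0.004
endloop
endfacet
facet normal 0.962 0.127 -0.242
outer loop
vertex 1.639 2.791 0.141
vertex 1.831 2.792 0.905
vertex 1.819 2.114 0.502
endloop
endfacet
facet normal -0.089 -0.781 0.619
outer loop
vertex 1.145 1.741 0.672
vertex 1.526 2.143 1.234
vertex 0.741 2.189 1.179
endloop
endfacet
facet normal -0.636 -0.755 0.161
outer loop
vertex 1.145 1.741 0.672
vertex 0.741 2.189 1.179
vertex 0.549 2.188 0.415
endloop
endfacet
facet normal -0.370 -0.782 -0.502
outer loop
vertex 1.145 1.741 0.672
vertex 0.549 2.188 0.415
vertex 1.215 2.142 -0.004
endloop
endfacet
facet normal 0.341 -0.823 -0.453
outer loop
vertex 1.145 1.741 0.672
vertex 1.215 2.142 -0.004
vertex 1.819 2.114 0.502
endloop
endfacet
facet normal 0.516 -0.823 0.239
outer loop
vertex 1.145 1.741 0.672
vertex 1.819 2.114 0.502
vertex 1.526 2.143 1.234
endloop
endfacet
facet normal -0.079 -0.168 0.983
outer loop
vertex 0.741 2.189 1.179
vertex 1.526 2.143 1.234
vertex 1.165 2.838 1.324
endloop
endfacet
facet normal -0.962 -0.127 0.242
outer loop
vertex 0.549 2.188 0.415
vertex 0.741 2.189 1.179
vertex 0.561 2.866 0.818
endloop
endfacet
facet normal -0.533 -0.170 -0.829
outer loop
vertex 1.215 2.142 -0.004
vertex 0.549 2.188 0.415
vertex 0.854 2.837 0.086
endloop
endfacet
facet normal 0.618 -0.236 -0.750
outer loop
vertex 1.819 2.114 0.502
vertex 1.215 2.142 -0.004
vertex 1.639 2.791 0.141
endloop
endfacet
facet normal 0.899 -0.235 0.369
outer loop
vertex 1.526 2.143 1.234
vertex 1.819 2.114 0.502
vertex 1.831 2.792 0.905
endloop
endfacet

endsolid


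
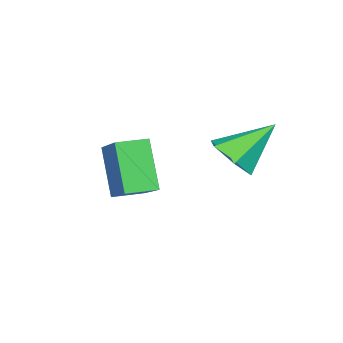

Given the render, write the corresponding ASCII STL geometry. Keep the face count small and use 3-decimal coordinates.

solid 
facet normal -0.592 0.806 0.023
outer loop
vertex 0.833 -0.041 -0.449
vertex 2.359 1.05 0.62
vertex 1.646 0.608 -2.274
endloop
endfacet
facet normal -0.707 -0.506 -0.495
outer loop
vertex 2.321 -0.31 -2.3
vertex 0.833 -0.041 -0.449
vertex 1.646 0.608 -2.274
endloop
endfacet
facet normal -0.592 0.805 0.023
outer loop
vertex 1.646 0.608 -2.274
vertex 2.359 1.05 0.62
vertex 3.172 1.7 -1.204
endloop
endfacet
facet normal 0.387 0.309 -0.868
outer loop
vertex 3.172 1.7 -1.204
vertex 2.321 -0.31 -2.3
vertex 1.646 0.608 -2.274
endloop
endfacet
facet normal -0.387 -0.309 0.869
outer loop
vertex 0.833 -0.041 -0.449
vertex 3.034 0.132 0.594
vertex 2.359 1.05 0.62
endloop
endfacet
facet normal -0.707 -0.505 -0.495
outer loop
vertex 1.508 -0.96 -0.476
vertex 0.833 -0.041 -0.449
vertex 2.321 -0.31 -2.3
endloop
endfacet
facet normal -0.387 -0.310 0.868
outer loop
vertex 1.508 -0.96 -0.476
vertex 3.034 0.132 0.594
vertex 0.833 -0.041 -0.449
endloop
endfacet
facet normal 0.707 0.506 0.495
outer loop
vertex 2.359 1.05 0.62
vertex 3.034 0.132 0.594
vertex 3.172 1.7 -1.204
endloop
endfacet
facet normal 0.387 0.310 -0.869
outer loop
vertex 3.847 0.781 -1.231
vertex 2.321 -0.31 -2.3
vertex 3.172 1.7 -1.204
endloop
endfacet
facet normal 0.707 0.505 0.495
outer loop
vertex 3.172 1.7 -1.204
vertex 3.034 0.132 0.594
vertex 3.847 0.781 -1.231
endloop
endfacet
facet normal 0.592 -0.806 -0.023
outer loop
vertex 3.847 0.781 -1.231
vertex 1.508 -0.96 -0.476
vertex 2.321 -0.31 -2.3
endloop
endfacet
facet normal 0.592 -0.805 -0.023
outer loop
vertex 3.034 0.132 0.594
vertex 1.508 -0.96 -0.476
vertex 3.847 0.781 -1.231
endloop
endfacet
facet normal 0.428 -0.607 -0.669
outer loop
vertex 1.205 2.841 0.058
vertex 0.625 3.234 -0.67
vertex 1.525 3.643 -0.465
endloop
endfacet
facet normal 0.608 0.249 0.754
outer loop
vertex 1.205 2.841 0.058
vertex 1.525 3.643 -0.465
vertex -0.245 4.466 0.69
endloop
endfacet
facet normal 0.428 -0.606 -0.670
outer loop
vertex 1.525 3.643 -0.465
vertex 0.625 3.234 -0.67
vertex 0.945 4.037 -1.192
endloop
endfacet
facet normal 0.472 0.876 0.099
outer loop
vertex 1.525 3.643 -0.465
vertex 0.945 4.037 -1.192
vertex -0.245 4.466 0.69
endloop
endfacet
facet normal 0.429 -0.606 -0.670
outer loop
vertex 0.945 4.037 -1.192
vertex 0.625 3.234 -0.67
vertex 0.045 3.627 -1.397
endloop
endfacet
facet normal -0.306 0.868 -0.391
outer loop
vertex 0.945 4.037 -1.192
vertex 0.045 3.627 -1.397
vertex -0.245 4.466 0.69
endloop
endfacet
facet normal 0.427 -0.608 -0.669
outer loop
vertex 0.045 3.627 -1.397
vertex 0.625 3.234 -0.67
vertex -0.276 2.825 -0.874
endloop
endfacet
facet normal -0.946 0.232 -0.225
outer loop
vertex 0.045 3.627 -1.397
vertex -0.276 2.825 -0.874
vertex -0.245 4.466 0.69
endloop
endfacet
facet normal 0.427 -0.607 -0.670
outer loop
vertex -0.276 2.825 -0.874
vertex 0.625 3.234 -0.67
vertex 0.304 2.431 -0.147
endloop
endfacet
facet normal -0.810 -0.396 0.432
outer loop
vertex -0.276 2.825 -0.874
vertex 0.304 2.431 -0.147
vertex -0.245 4.466 0.69
endloop
endfacet
facet normal 0.429 -0.607 -0.669
outer loop
vertex 0.304 2.431 -0.147
vertex 0.625 3.234 -0.67
vertex 1.205 2.841 0.058
endloop
endfacet
facet normal -0.033 -0.388 0.921
outer loop
vertex 0.304 2.431 -0.147
vertex 1.205 2.841 0.058
vertex -0.245 4.466 0.69
endloop
endfacet

endsolid
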